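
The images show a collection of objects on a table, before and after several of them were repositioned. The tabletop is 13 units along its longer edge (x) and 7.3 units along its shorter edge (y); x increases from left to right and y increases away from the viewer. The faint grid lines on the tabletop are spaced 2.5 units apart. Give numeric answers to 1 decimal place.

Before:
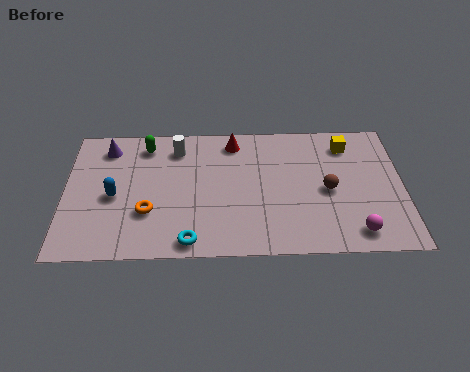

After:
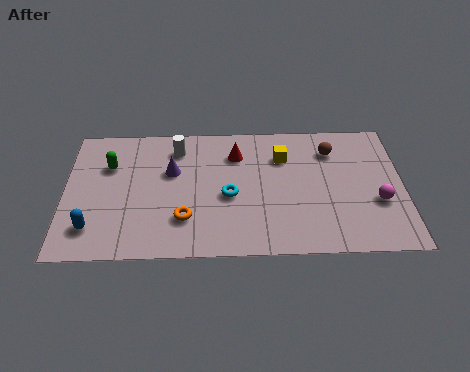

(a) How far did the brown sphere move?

2.2

The brown sphere moved from about (10.1, 3.4) to (10.3, 5.6), a distance of √(0.2² + 2.2²) ≈ 2.2.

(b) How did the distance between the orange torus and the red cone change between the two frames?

-1.0

They were about 5.0 units apart before and 4.0 after — 1.0 units closer together.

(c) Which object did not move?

the white cylinder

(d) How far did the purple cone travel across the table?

2.9

The purple cone was near (1.6, 6.0) before and (4.1, 4.6) after, so it travelled √(2.5² + 1.4²) ≈ 2.9 units.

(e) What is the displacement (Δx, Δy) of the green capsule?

(-1.4, -1.1)

From the two frames, the green capsule sits at roughly (3.1, 6.1) before and (1.7, 5.0) after.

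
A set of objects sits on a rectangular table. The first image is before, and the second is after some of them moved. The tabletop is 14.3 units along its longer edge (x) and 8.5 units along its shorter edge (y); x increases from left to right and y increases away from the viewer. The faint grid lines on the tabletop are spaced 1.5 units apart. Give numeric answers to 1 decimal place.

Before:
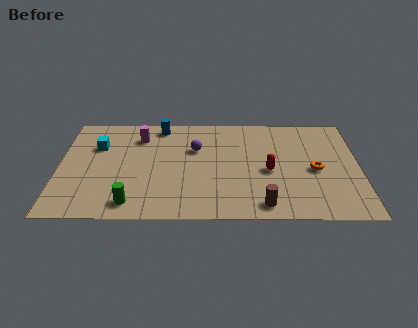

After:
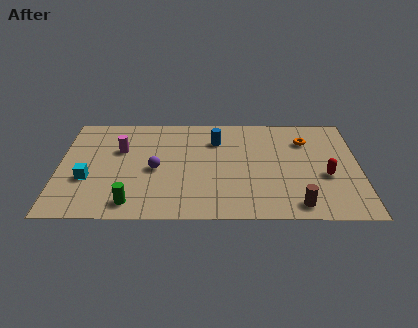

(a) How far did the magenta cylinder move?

1.4

The magenta cylinder was near (3.8, 6.6) before and (2.9, 5.5) after, so it travelled √(0.9² + 1.1²) ≈ 1.4 units.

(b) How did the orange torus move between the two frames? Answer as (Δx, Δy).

(-0.4, 2.4)

The orange torus was at about (12.2, 3.9) and moved to about (11.8, 6.3).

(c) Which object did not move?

the green cylinder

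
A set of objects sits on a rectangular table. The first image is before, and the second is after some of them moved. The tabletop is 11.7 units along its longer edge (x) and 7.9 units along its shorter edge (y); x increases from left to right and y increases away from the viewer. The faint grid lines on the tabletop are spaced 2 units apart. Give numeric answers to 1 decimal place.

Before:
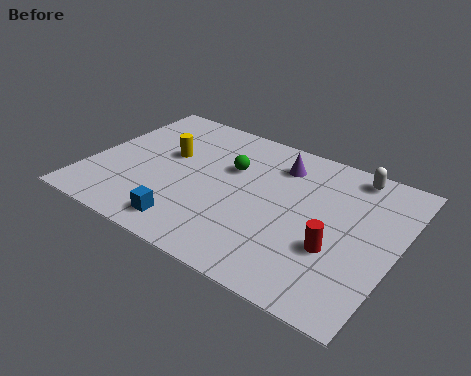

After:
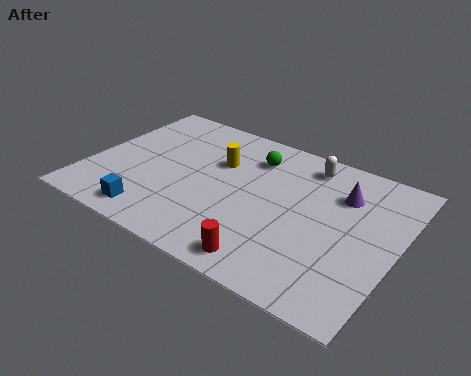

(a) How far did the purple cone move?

2.5

The purple cone was near (6.9, 6.2) before and (9.4, 5.7) after, so it travelled √(2.5² + 0.5²) ≈ 2.5 units.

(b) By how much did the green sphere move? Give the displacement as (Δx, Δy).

(0.7, 1.0)

The green sphere was at about (5.2, 5.1) and moved to about (5.9, 6.1).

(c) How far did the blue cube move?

1.4

The blue cube was near (4.3, 1.2) before and (2.9, 1.1) after, so it travelled √(1.4² + 0.1²) ≈ 1.4 units.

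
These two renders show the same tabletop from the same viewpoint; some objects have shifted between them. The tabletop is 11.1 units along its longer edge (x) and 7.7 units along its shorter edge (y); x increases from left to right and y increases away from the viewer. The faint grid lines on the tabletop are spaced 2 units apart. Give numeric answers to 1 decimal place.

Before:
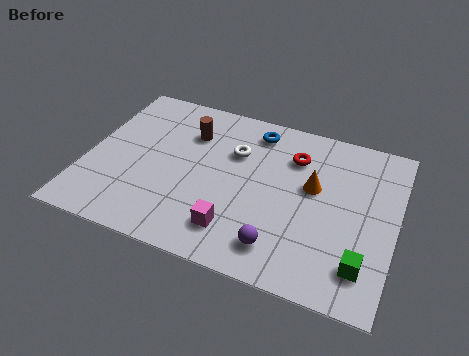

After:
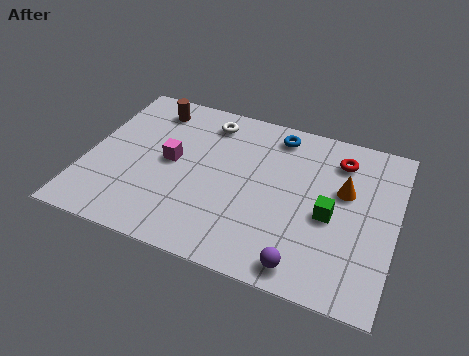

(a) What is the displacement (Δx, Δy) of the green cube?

(-1.3, 1.8)

From the two frames, the green cube sits at roughly (10.1, 1.6) before and (8.8, 3.4) after.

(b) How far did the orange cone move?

1.1

The orange cone was near (8.1, 4.5) before and (9.2, 4.7) after, so it travelled √(1.1² + 0.2²) ≈ 1.1 units.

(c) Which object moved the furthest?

the magenta cube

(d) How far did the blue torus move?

0.8

From (5.8, 6.5) to (6.6, 6.6), the blue torus covered √(0.8² + 0.1²) ≈ 0.8 units.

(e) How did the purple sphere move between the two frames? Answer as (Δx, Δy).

(0.9, -0.5)

The purple sphere started near (7.2, 1.4) and ended near (8.1, 0.9).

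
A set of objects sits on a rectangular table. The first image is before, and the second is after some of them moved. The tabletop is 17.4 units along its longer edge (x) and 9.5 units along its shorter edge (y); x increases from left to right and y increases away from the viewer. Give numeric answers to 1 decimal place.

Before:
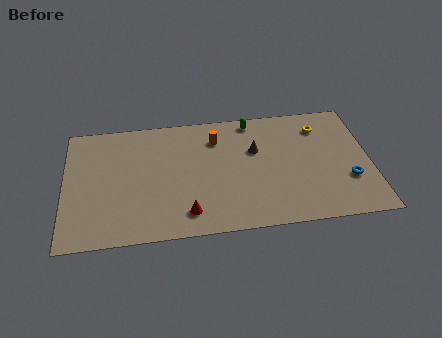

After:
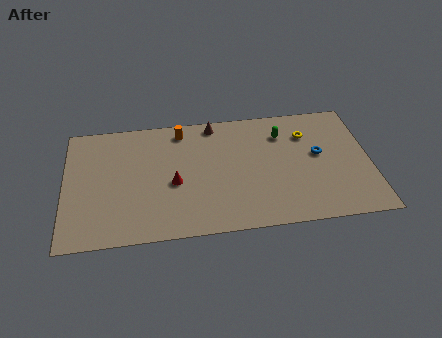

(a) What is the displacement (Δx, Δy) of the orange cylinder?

(-2.0, 0.9)

From the two frames, the orange cylinder sits at roughly (8.7, 7.3) before and (6.7, 8.2) after.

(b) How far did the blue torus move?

2.7

The blue torus moved from about (16.1, 3.1) to (14.5, 5.3), a distance of √(1.6² + 2.2²) ≈ 2.7.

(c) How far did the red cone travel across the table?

2.5

From (6.9, 1.7) to (6.2, 4.1), the red cone covered √(0.7² + 2.4²) ≈ 2.5 units.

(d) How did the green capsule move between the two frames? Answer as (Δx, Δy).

(1.7, -1.3)

The green capsule started near (10.8, 8.5) and ended near (12.5, 7.2).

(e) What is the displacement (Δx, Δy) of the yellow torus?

(-0.8, -0.5)

The yellow torus started near (14.7, 7.5) and ended near (13.9, 7.0).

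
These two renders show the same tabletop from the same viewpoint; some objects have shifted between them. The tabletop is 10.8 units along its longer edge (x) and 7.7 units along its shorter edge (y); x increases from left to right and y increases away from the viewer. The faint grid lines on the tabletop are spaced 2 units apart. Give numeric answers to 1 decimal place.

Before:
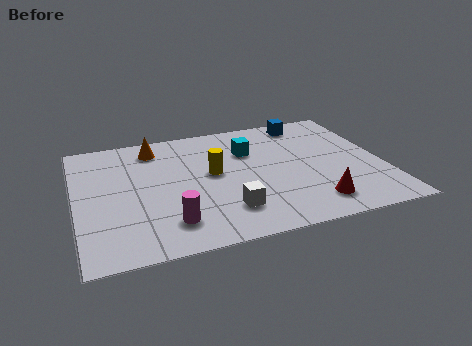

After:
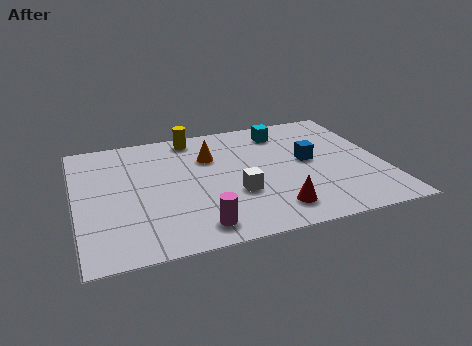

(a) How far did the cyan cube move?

1.6

From (6.2, 5.3) to (7.5, 6.3), the cyan cube covered √(1.3² + 1.0²) ≈ 1.6 units.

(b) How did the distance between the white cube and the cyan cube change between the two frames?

+0.4

They were about 3.7 units apart before and 4.1 after — 0.4 units further apart.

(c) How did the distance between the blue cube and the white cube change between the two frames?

-2.9

The distance was about 5.9 in the first image and 3.0 in the second, so they moved 2.9 units closer together.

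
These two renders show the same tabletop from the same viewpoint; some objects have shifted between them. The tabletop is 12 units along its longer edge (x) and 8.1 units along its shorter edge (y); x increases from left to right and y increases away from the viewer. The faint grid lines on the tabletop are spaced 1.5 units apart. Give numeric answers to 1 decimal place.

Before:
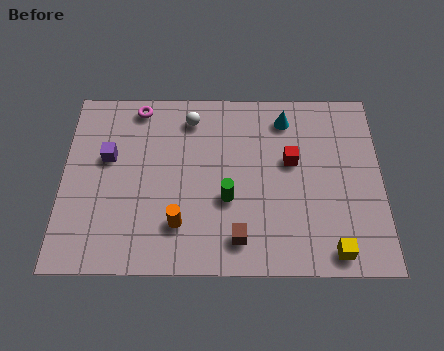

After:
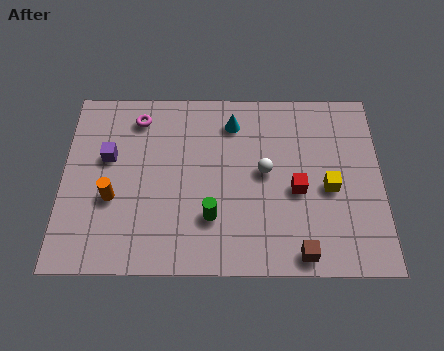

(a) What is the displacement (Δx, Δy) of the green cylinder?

(-0.6, -0.8)

The green cylinder was at about (6.2, 3.1) and moved to about (5.6, 2.3).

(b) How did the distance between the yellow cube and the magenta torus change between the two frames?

-1.8

The distance was about 9.6 in the first image and 7.8 in the second, so they moved 1.8 units closer together.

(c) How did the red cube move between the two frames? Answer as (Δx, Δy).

(0.2, -1.3)

The red cube started near (8.6, 4.8) and ended near (8.8, 3.5).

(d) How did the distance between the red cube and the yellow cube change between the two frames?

-3.0

The distance was about 4.2 in the first image and 1.2 in the second, so they moved 3.0 units closer together.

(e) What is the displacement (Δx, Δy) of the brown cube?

(2.3, -0.6)

The brown cube was at about (6.6, 1.4) and moved to about (8.9, 0.8).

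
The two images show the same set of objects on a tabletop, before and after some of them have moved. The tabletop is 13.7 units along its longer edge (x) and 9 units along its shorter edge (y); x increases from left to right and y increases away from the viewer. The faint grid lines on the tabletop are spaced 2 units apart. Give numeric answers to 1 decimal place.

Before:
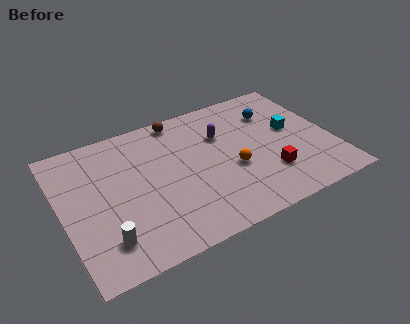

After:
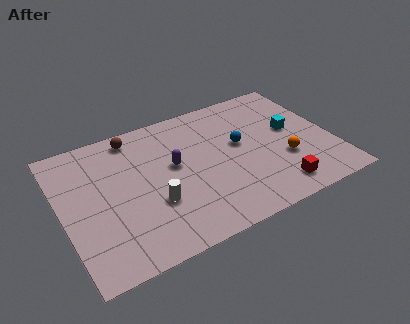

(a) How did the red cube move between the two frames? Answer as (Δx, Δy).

(0.2, -1.1)

The red cube was at about (10.2, 2.5) and moved to about (10.4, 1.4).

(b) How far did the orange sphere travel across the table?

2.6

The orange sphere moved from about (8.5, 3.6) to (11.1, 3.1), a distance of √(2.6² + 0.5²) ≈ 2.6.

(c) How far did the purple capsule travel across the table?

2.8

The purple capsule was near (8.3, 6.1) before and (5.7, 5.1) after, so it travelled √(2.6² + 1.0²) ≈ 2.8 units.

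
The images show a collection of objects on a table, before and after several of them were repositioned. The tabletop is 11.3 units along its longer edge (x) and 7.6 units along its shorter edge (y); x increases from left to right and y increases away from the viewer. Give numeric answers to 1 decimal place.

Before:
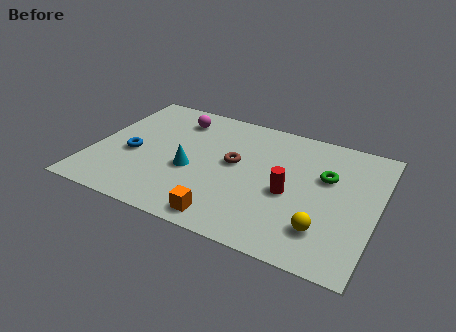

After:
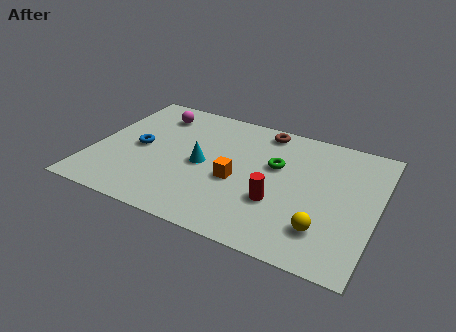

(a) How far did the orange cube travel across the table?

2.3

The orange cube was near (5.7, 0.9) before and (5.8, 3.2) after, so it travelled √(0.1² + 2.3²) ≈ 2.3 units.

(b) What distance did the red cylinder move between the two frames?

0.8

The red cylinder was near (7.9, 3.3) before and (7.5, 2.6) after, so it travelled √(0.4² + 0.7²) ≈ 0.8 units.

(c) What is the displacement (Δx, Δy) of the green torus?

(-2.0, -0.1)

The green torus started near (9.2, 4.8) and ended near (7.2, 4.7).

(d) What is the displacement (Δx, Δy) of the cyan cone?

(0.4, 0.5)

From the two frames, the cyan cone sits at roughly (4.0, 3.1) before and (4.4, 3.6) after.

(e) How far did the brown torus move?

2.7

The brown torus moved from about (5.6, 4.2) to (6.5, 6.7), a distance of √(0.9² + 2.5²) ≈ 2.7.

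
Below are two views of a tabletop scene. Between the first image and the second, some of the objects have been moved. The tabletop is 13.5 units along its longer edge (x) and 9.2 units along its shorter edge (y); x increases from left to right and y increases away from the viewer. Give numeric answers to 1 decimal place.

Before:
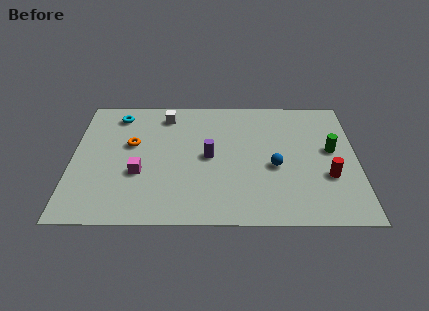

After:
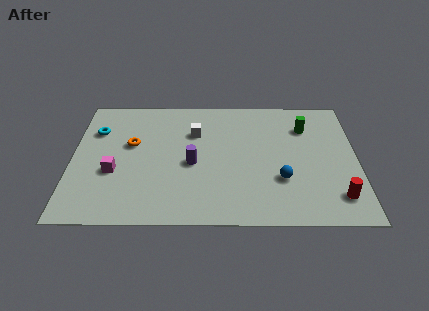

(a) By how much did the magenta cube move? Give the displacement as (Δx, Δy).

(-1.2, 0.1)

From the two frames, the magenta cube sits at roughly (3.2, 3.4) before and (2.0, 3.5) after.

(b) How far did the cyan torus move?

1.6

The cyan torus moved from about (2.1, 7.7) to (1.1, 6.5), a distance of √(1.0² + 1.2²) ≈ 1.6.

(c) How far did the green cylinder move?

2.1

The green cylinder was near (12.3, 5.1) before and (11.1, 6.8) after, so it travelled √(1.2² + 1.7²) ≈ 2.1 units.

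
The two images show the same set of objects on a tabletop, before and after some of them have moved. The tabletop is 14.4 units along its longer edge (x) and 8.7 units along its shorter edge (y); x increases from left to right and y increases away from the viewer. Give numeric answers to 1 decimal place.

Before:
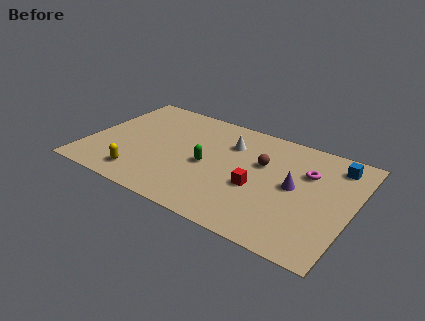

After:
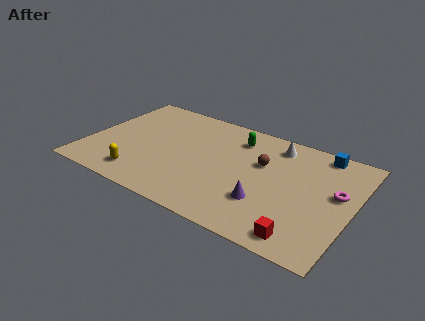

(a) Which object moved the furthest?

the red cube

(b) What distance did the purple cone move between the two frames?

2.3

From (11.3, 4.5) to (10.0, 2.6), the purple cone covered √(1.3² + 1.9²) ≈ 2.3 units.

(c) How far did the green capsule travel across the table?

3.1

From (6.6, 4.0) to (7.8, 6.9), the green capsule covered √(1.2² + 2.9²) ≈ 3.1 units.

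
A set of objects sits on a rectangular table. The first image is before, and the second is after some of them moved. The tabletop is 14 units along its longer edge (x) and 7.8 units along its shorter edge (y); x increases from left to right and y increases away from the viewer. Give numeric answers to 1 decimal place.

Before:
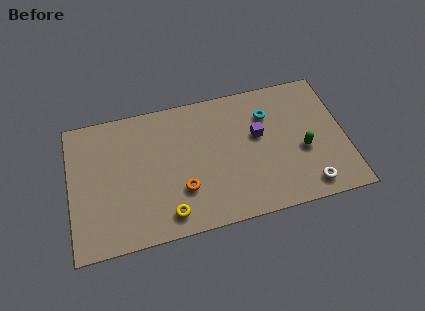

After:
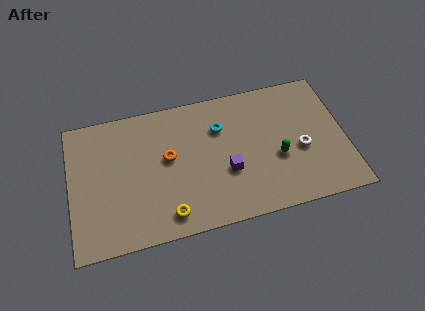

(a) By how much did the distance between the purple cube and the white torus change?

-0.4

The distance was about 4.2 in the first image and 3.8 in the second, so they moved 0.4 units closer together.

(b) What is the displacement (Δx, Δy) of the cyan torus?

(-2.5, -0.2)

From the two frames, the cyan torus sits at roughly (10.2, 5.7) before and (7.7, 5.5) after.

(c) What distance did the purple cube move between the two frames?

2.4

The purple cube was near (9.6, 4.6) before and (7.9, 2.9) after, so it travelled √(1.7² + 1.7²) ≈ 2.4 units.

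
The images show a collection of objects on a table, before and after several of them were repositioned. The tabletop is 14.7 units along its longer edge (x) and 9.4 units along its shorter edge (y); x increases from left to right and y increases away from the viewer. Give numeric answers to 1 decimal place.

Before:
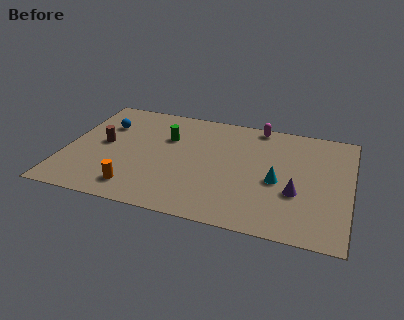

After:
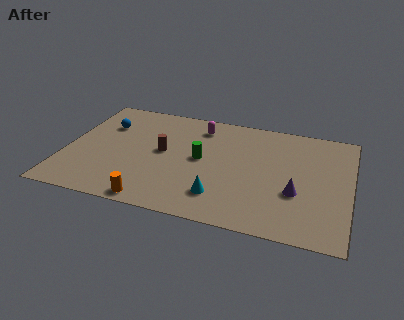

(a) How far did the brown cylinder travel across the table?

3.1

The brown cylinder moved from about (1.9, 4.9) to (5.0, 5.0), a distance of √(3.1² + 0.1²) ≈ 3.1.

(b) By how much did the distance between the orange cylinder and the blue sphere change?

+1.2

Before: roughly 5.4 units apart; after: 6.6. That's 1.2 units further apart.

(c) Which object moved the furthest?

the cyan cone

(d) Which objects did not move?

the blue sphere and the purple cone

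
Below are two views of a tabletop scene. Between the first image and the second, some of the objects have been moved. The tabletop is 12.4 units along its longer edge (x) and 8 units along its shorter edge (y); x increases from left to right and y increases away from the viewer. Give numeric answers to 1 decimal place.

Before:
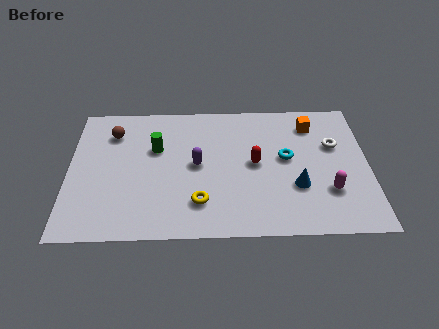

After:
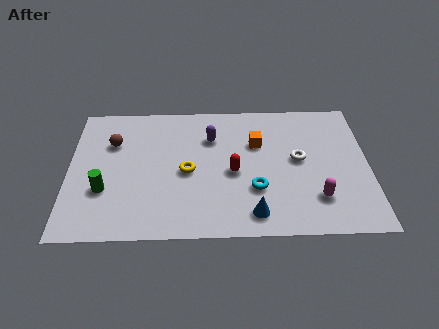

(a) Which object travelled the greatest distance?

the green cylinder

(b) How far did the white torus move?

1.7

From (11.0, 5.1) to (9.5, 4.3), the white torus covered √(1.5² + 0.8²) ≈ 1.7 units.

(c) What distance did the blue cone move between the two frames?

2.3

The blue cone was near (9.4, 2.7) before and (7.6, 1.2) after, so it travelled √(1.8² + 1.5²) ≈ 2.3 units.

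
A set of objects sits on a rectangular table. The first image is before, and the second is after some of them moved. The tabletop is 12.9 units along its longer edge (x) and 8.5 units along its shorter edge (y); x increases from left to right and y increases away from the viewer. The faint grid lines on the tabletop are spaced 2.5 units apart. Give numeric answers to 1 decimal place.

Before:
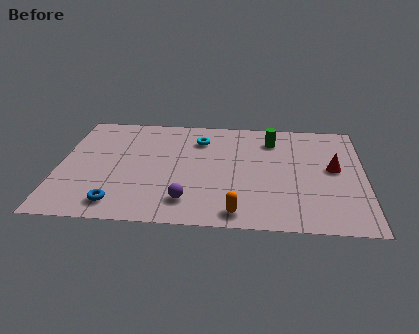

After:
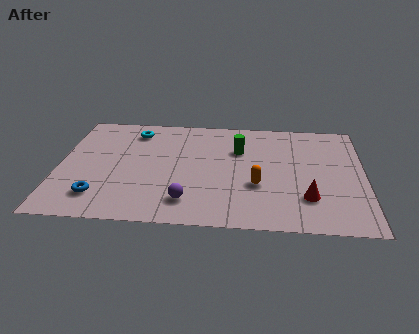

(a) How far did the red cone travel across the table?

2.5

The red cone moved from about (11.6, 4.6) to (10.5, 2.3), a distance of √(1.1² + 2.3²) ≈ 2.5.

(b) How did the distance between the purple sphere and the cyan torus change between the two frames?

+1.0

The distance was about 4.8 in the first image and 5.8 in the second, so they moved 1.0 units further apart.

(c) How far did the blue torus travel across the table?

0.9

The blue torus was near (2.6, 1.3) before and (1.8, 1.8) after, so it travelled √(0.8² + 0.5²) ≈ 0.9 units.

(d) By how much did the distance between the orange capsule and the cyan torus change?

+0.8

The distance was about 5.8 in the first image and 6.6 in the second, so they moved 0.8 units further apart.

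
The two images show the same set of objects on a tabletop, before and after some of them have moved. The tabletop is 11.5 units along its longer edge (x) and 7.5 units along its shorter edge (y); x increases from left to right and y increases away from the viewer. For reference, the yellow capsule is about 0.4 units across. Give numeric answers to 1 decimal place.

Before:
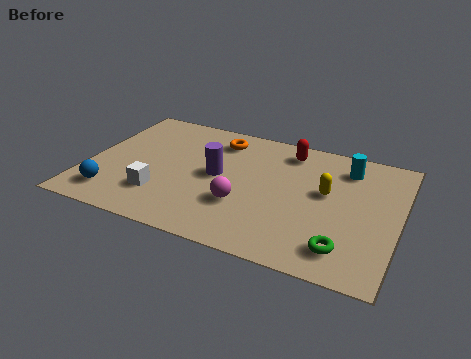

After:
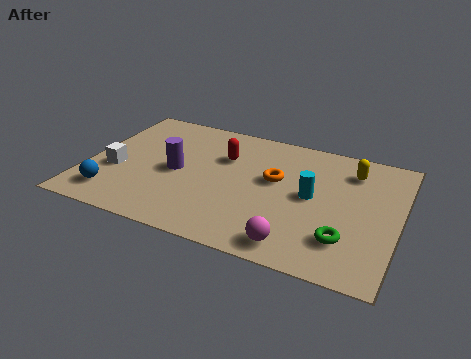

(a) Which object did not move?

the blue sphere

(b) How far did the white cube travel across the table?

2.0

From (2.9, 2.0) to (1.1, 2.9), the white cube covered √(1.8² + 0.9²) ≈ 2.0 units.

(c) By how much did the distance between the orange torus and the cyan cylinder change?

-3.3

Before: roughly 4.8 units apart; after: 1.5. That's 3.3 units closer together.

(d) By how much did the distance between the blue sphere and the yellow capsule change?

+1.4

Before: roughly 8.1 units apart; after: 9.5. That's 1.4 units further apart.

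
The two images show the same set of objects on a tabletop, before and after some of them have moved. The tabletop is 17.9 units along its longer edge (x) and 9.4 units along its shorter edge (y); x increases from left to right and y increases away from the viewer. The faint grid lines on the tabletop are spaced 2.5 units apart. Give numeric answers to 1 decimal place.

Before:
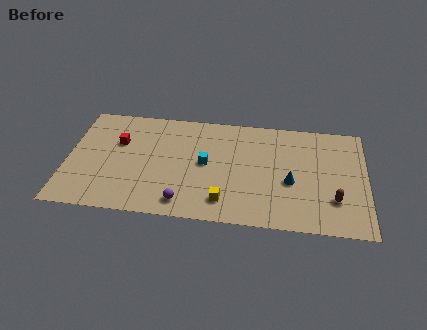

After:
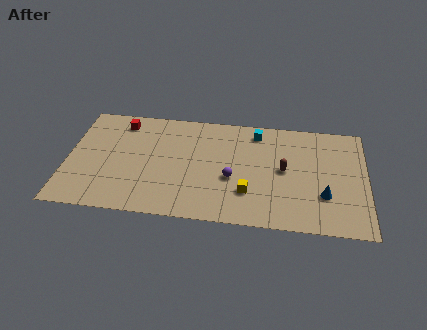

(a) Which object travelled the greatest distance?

the cyan cube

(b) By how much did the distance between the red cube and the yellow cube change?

+1.6

Before: roughly 7.8 units apart; after: 9.4. That's 1.6 units further apart.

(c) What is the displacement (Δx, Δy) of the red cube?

(0.1, 1.8)

From the two frames, the red cube sits at roughly (3.0, 6.1) before and (3.1, 7.9) after.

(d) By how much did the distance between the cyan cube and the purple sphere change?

+0.7

They were about 3.7 units apart before and 4.4 after — 0.7 units further apart.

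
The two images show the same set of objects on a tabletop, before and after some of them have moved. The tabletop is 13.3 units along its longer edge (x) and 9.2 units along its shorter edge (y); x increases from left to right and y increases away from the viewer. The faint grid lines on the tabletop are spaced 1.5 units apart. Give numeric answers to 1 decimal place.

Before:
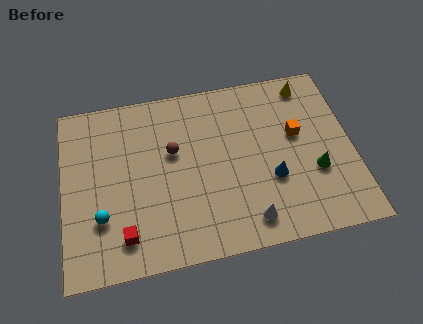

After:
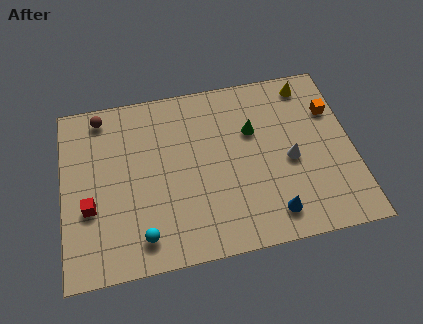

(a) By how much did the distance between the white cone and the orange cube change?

-1.6

Before: roughly 4.7 units apart; after: 3.1. That's 1.6 units closer together.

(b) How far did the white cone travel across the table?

3.4

The white cone was near (8.3, 1.4) before and (10.4, 4.1) after, so it travelled √(2.1² + 2.7²) ≈ 3.4 units.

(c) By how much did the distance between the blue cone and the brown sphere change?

+5.0

The distance was about 5.0 in the first image and 10.0 in the second, so they moved 5.0 units further apart.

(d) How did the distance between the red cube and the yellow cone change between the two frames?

+0.5

Before: roughly 10.8 units apart; after: 11.3. That's 0.5 units further apart.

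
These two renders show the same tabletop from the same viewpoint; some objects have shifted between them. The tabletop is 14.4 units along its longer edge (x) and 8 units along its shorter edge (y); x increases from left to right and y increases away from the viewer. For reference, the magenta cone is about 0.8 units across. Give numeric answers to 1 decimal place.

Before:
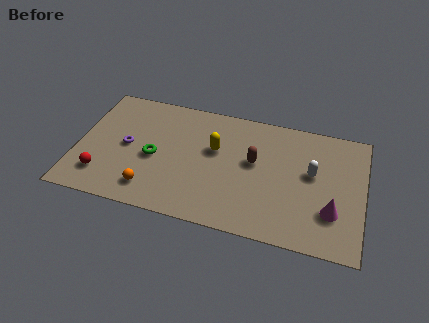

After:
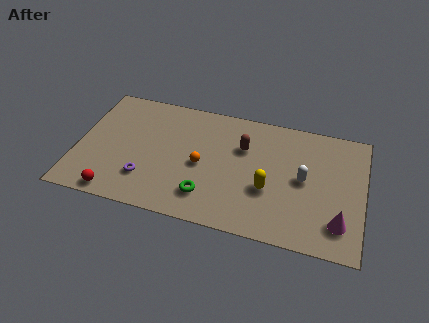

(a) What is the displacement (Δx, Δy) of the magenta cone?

(0.4, -0.6)

The magenta cone was at about (12.9, 2.4) and moved to about (13.3, 1.8).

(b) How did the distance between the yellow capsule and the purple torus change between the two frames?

+1.7

They were about 4.5 units apart before and 6.2 after — 1.7 units further apart.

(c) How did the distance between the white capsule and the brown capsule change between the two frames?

+0.5

Before: roughly 2.9 units apart; after: 3.4. That's 0.5 units further apart.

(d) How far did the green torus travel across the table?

3.3

From (3.9, 3.6) to (6.7, 1.8), the green torus covered √(2.8² + 1.8²) ≈ 3.3 units.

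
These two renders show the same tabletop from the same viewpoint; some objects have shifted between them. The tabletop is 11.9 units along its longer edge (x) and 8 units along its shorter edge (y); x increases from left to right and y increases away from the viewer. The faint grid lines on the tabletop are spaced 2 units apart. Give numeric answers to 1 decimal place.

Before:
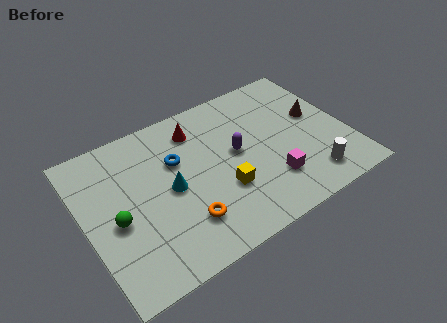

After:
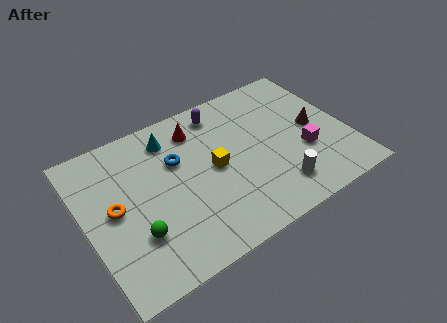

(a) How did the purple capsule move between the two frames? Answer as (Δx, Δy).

(-0.3, 2.5)

From the two frames, the purple capsule sits at roughly (6.9, 4.3) before and (6.6, 6.8) after.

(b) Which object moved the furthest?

the orange torus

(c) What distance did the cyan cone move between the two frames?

2.6

From (3.8, 3.9) to (4.2, 6.5), the cyan cone covered √(0.4² + 2.6²) ≈ 2.6 units.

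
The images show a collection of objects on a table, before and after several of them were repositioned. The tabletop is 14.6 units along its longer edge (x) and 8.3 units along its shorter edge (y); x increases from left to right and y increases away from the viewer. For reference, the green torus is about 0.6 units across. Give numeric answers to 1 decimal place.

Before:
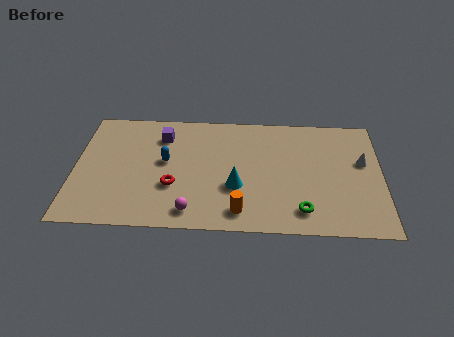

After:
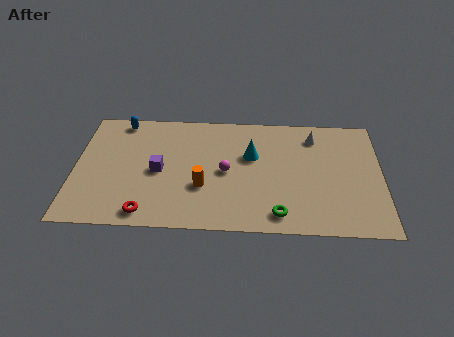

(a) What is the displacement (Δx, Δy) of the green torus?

(-1.1, -0.3)

The green torus started near (10.8, 1.5) and ended near (9.7, 1.2).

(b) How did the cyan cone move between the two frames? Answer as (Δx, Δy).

(0.7, 2.2)

The cyan cone started near (7.7, 3.0) and ended near (8.4, 5.2).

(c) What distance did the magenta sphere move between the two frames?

3.2

The magenta sphere was near (5.6, 1.2) before and (7.2, 4.0) after, so it travelled √(1.6² + 2.8²) ≈ 3.2 units.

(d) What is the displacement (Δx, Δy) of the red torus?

(-1.2, -1.9)

The red torus was at about (4.7, 2.9) and moved to about (3.5, 1.0).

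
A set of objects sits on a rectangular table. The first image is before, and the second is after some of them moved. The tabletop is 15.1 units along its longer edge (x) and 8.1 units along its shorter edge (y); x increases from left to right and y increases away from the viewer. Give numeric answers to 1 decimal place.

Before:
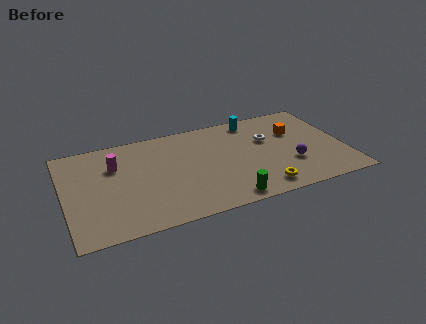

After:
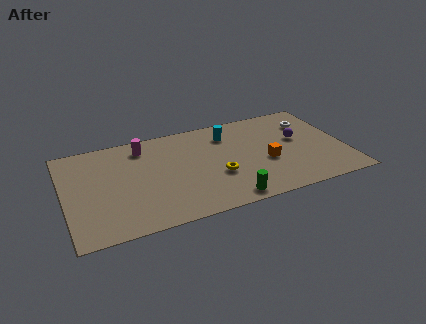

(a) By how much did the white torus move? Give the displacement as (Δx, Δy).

(2.4, 0.8)

From the two frames, the white torus sits at roughly (11.1, 5.2) before and (13.5, 6.0) after.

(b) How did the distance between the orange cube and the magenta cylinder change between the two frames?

-2.6

They were about 9.8 units apart before and 7.2 after — 2.6 units closer together.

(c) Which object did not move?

the green cylinder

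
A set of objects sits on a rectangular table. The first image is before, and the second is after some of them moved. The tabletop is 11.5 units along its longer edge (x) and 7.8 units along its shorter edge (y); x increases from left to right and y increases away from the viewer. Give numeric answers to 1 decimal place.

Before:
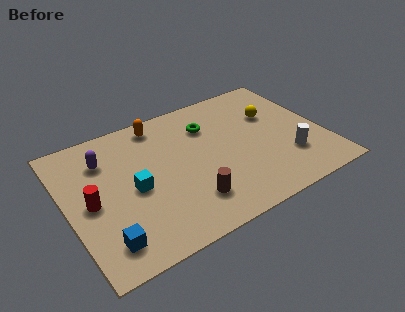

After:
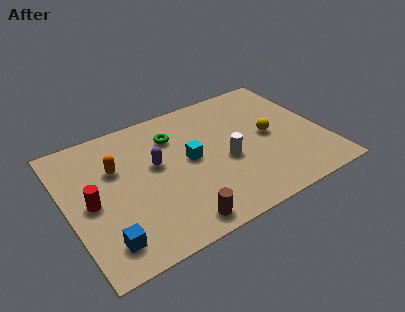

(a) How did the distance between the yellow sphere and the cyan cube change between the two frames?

-3.2

The distance was about 6.8 in the first image and 3.6 in the second, so they moved 3.2 units closer together.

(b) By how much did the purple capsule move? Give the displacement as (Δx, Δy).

(2.1, -1.3)

The purple capsule was at about (1.9, 5.8) and moved to about (4.0, 4.5).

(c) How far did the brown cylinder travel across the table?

1.1

The brown cylinder was near (5.1, 1.8) before and (4.4, 0.9) after, so it travelled √(0.7² + 0.9²) ≈ 1.1 units.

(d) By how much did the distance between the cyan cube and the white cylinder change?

-5.2

Before: roughly 6.9 units apart; after: 1.7. That's 5.2 units closer together.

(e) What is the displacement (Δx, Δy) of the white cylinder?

(-2.7, 1.1)

The white cylinder was at about (9.7, 2.2) and moved to about (7.0, 3.3).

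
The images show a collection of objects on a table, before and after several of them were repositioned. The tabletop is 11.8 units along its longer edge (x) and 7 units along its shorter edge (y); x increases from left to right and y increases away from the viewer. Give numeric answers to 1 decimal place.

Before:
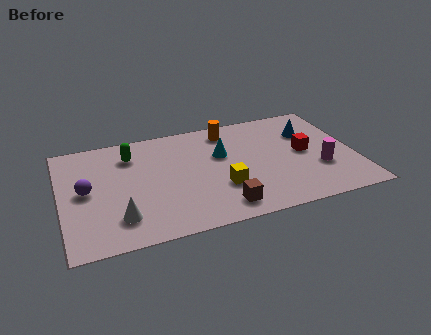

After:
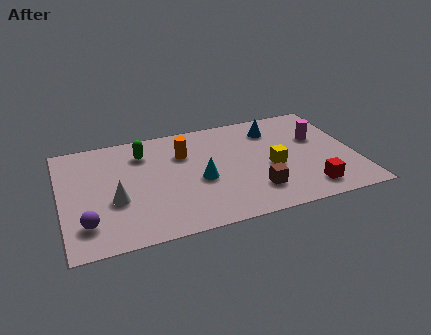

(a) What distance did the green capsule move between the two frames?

0.5

The green capsule was near (2.9, 5.4) before and (3.4, 5.4) after, so it travelled √(0.5² + 0.0²) ≈ 0.5 units.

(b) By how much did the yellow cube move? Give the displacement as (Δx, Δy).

(2.1, 0.7)

The yellow cube was at about (6.3, 2.3) and moved to about (8.4, 3.0).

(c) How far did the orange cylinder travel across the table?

2.1

The orange cylinder moved from about (6.9, 5.9) to (5.0, 4.9), a distance of √(1.9² + 1.0²) ≈ 2.1.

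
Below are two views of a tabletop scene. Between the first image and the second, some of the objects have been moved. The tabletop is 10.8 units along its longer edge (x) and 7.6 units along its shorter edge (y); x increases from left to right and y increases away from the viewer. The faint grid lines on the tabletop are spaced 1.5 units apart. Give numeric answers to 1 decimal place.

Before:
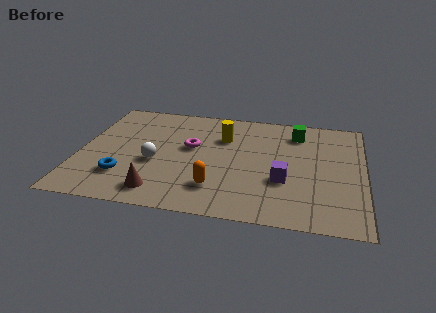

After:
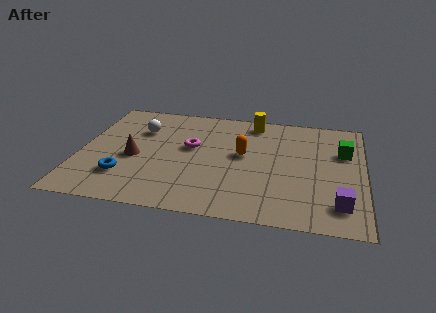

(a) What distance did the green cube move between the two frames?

2.1

The green cube moved from about (8.2, 6.1) to (10.0, 5.0), a distance of √(1.8² + 1.1²) ≈ 2.1.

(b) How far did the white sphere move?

2.3

From (2.9, 3.1) to (2.2, 5.3), the white sphere covered √(0.7² + 2.2²) ≈ 2.3 units.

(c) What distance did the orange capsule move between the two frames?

2.6

The orange capsule moved from about (5.3, 1.8) to (6.2, 4.2), a distance of √(0.9² + 2.4²) ≈ 2.6.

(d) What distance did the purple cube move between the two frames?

2.4

The purple cube moved from about (7.8, 2.7) to (9.9, 1.5), a distance of √(2.1² + 1.2²) ≈ 2.4.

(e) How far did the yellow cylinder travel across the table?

1.7

From (5.4, 5.3) to (6.5, 6.6), the yellow cylinder covered √(1.1² + 1.3²) ≈ 1.7 units.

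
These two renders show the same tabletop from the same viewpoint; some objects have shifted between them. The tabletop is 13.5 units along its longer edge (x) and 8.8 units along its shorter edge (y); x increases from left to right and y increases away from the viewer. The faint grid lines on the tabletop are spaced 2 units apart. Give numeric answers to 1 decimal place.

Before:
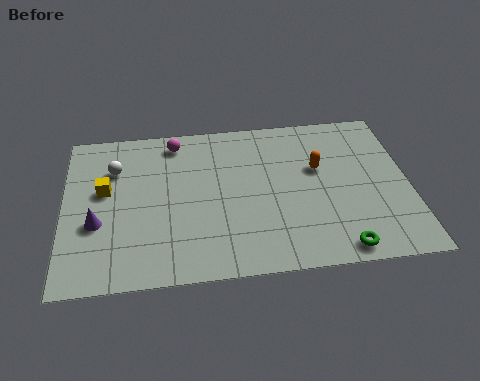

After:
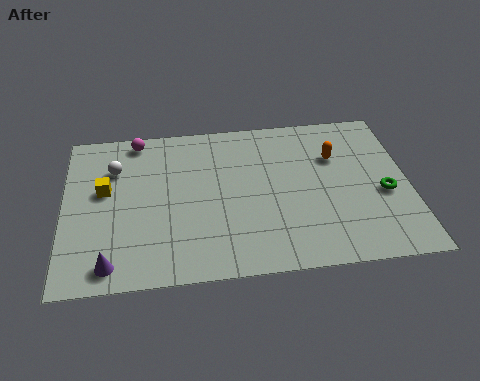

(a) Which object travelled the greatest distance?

the green torus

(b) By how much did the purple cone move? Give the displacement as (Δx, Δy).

(0.5, -2.2)

The purple cone started near (1.3, 3.3) and ended near (1.8, 1.1).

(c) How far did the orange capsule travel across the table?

0.9

From (10.0, 5.4) to (10.7, 6.0), the orange capsule covered √(0.7² + 0.6²) ≈ 0.9 units.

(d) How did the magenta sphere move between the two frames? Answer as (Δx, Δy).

(-1.5, 0.3)

From the two frames, the magenta sphere sits at roughly (4.4, 7.6) before and (2.9, 7.9) after.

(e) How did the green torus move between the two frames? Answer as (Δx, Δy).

(1.9, 2.8)

From the two frames, the green torus sits at roughly (10.6, 0.9) before and (12.5, 3.7) after.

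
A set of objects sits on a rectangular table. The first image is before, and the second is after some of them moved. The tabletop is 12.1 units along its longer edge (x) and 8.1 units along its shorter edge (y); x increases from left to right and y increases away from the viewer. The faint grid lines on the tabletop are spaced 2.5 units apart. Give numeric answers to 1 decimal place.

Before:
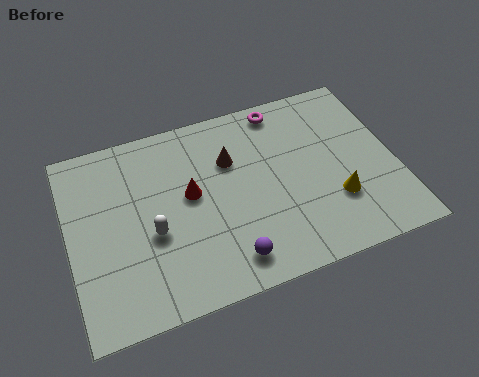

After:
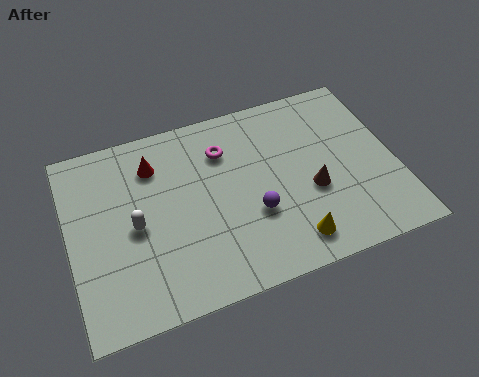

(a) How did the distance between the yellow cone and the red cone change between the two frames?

+1.1

Before: roughly 5.6 units apart; after: 6.7. That's 1.1 units further apart.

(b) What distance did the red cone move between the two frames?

2.1

The red cone moved from about (4.5, 4.5) to (3.3, 6.2), a distance of √(1.2² + 1.7²) ≈ 2.1.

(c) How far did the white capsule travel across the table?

0.8

The white capsule was near (3.0, 3.3) before and (2.4, 3.8) after, so it travelled √(0.6² + 0.5²) ≈ 0.8 units.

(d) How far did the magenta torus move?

2.6

The magenta torus was near (8.2, 7.2) before and (5.9, 6.0) after, so it travelled √(2.3² + 1.2²) ≈ 2.6 units.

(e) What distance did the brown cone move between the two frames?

3.6

The brown cone was near (6.1, 5.5) before and (8.9, 3.2) after, so it travelled √(2.8² + 2.3²) ≈ 3.6 units.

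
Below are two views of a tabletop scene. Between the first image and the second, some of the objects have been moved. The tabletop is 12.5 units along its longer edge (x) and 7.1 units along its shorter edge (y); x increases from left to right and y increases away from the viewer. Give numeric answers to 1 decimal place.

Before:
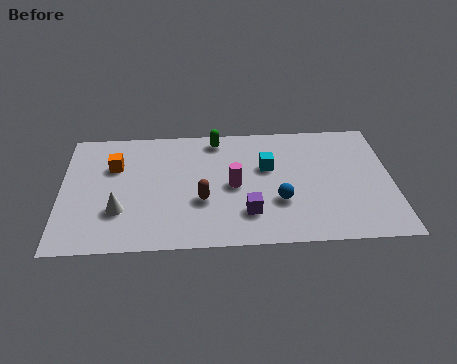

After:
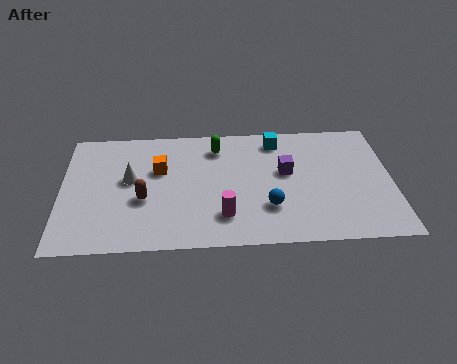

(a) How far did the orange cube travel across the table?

1.7

The orange cube moved from about (2.0, 4.8) to (3.7, 4.5), a distance of √(1.7² + 0.3²) ≈ 1.7.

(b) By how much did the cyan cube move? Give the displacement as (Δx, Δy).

(0.4, 1.6)

The cyan cube started near (7.8, 4.4) and ended near (8.2, 6.0).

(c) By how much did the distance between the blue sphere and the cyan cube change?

+1.9

Before: roughly 2.0 units apart; after: 3.9. That's 1.9 units further apart.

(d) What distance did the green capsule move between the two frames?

0.5

The green capsule moved from about (5.9, 6.2) to (5.9, 5.7), a distance of √(0.0² + 0.5²) ≈ 0.5.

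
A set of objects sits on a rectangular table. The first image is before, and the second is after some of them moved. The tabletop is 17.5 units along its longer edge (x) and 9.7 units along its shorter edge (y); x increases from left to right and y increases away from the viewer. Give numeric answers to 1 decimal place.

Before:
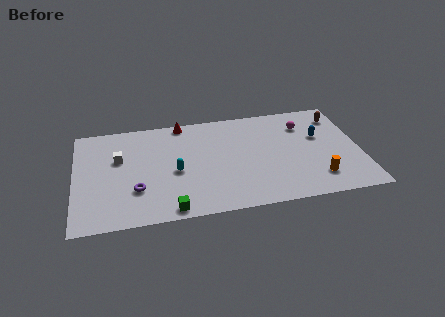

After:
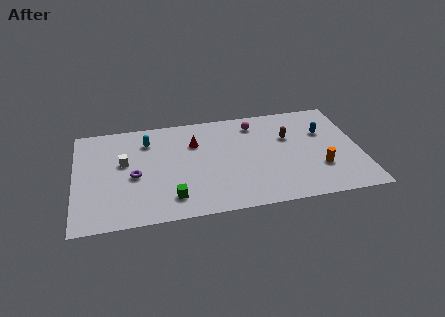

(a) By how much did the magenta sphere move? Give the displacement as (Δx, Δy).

(-3.0, 0.7)

From the two frames, the magenta sphere sits at roughly (14.2, 7.3) before and (11.2, 8.0) after.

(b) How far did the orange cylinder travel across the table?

0.9

The orange cylinder moved from about (14.7, 2.1) to (14.9, 3.0), a distance of √(0.2² + 0.9²) ≈ 0.9.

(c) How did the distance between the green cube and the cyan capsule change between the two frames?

+2.3

They were about 3.4 units apart before and 5.7 after — 2.3 units further apart.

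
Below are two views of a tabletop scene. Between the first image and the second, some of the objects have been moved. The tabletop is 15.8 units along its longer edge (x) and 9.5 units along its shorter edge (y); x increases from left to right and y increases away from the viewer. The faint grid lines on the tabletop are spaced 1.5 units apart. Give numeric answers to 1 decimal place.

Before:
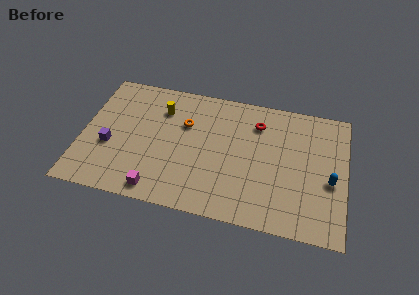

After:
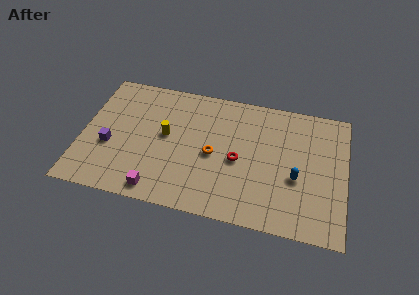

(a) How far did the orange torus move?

2.6

The orange torus was near (6.1, 6.3) before and (7.9, 4.4) after, so it travelled √(1.8² + 1.9²) ≈ 2.6 units.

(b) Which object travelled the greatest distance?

the red torus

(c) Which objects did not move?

the purple cube and the magenta cube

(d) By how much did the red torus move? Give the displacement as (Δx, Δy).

(-1.0, -3.0)

From the two frames, the red torus sits at roughly (10.4, 7.3) before and (9.4, 4.3) after.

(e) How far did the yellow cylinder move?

1.9

From (4.6, 7.1) to (5.0, 5.2), the yellow cylinder covered √(0.4² + 1.9²) ≈ 1.9 units.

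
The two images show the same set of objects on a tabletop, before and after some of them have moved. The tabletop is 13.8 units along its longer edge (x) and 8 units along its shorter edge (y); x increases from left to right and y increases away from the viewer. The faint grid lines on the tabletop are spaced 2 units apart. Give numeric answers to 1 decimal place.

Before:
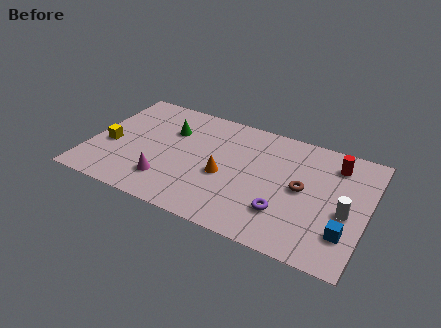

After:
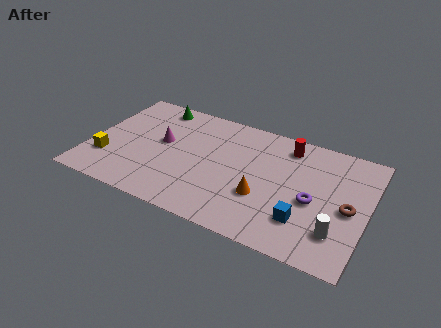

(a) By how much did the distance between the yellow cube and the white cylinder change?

-0.3

They were about 11.8 units apart before and 11.5 after — 0.3 units closer together.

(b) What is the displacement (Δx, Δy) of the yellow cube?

(0.0, -1.0)

The yellow cube was at about (1.0, 3.3) and moved to about (1.0, 2.3).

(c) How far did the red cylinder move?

2.4

From (12.0, 6.4) to (9.6, 6.7), the red cylinder covered √(2.4² + 0.3²) ≈ 2.4 units.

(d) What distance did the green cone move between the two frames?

1.8

From (3.8, 5.5) to (2.8, 7.0), the green cone covered √(1.0² + 1.5²) ≈ 1.8 units.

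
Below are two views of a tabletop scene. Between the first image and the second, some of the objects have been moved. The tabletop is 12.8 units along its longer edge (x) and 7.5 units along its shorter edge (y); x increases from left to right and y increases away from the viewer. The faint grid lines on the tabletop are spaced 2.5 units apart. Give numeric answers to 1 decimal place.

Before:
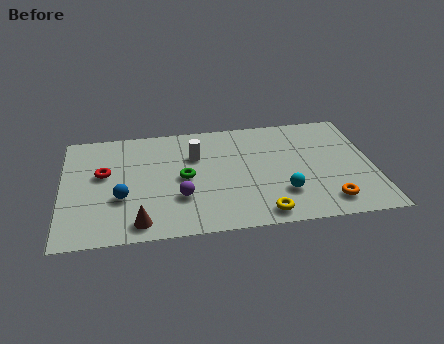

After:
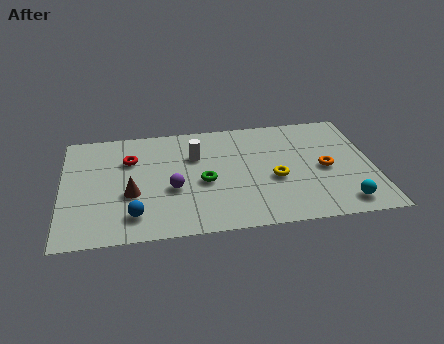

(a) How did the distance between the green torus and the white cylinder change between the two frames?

+0.3

They were about 1.5 units apart before and 1.8 after — 0.3 units further apart.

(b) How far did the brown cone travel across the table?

1.9

The brown cone moved from about (3.1, 1.0) to (2.8, 2.9), a distance of √(0.3² + 1.9²) ≈ 1.9.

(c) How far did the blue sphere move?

1.3

The blue sphere moved from about (2.4, 2.7) to (2.9, 1.5), a distance of √(0.5² + 1.2²) ≈ 1.3.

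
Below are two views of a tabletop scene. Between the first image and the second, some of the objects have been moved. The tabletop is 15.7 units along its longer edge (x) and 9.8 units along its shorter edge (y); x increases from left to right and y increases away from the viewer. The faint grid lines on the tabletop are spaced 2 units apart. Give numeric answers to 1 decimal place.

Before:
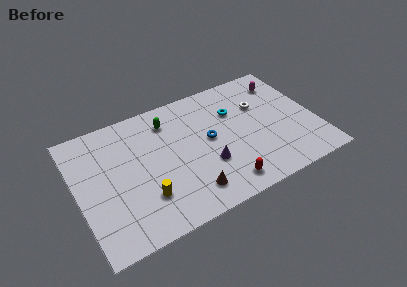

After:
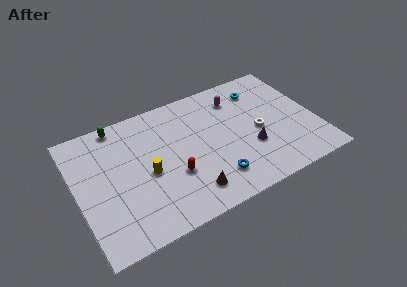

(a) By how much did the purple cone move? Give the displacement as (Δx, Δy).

(2.9, 0.1)

The purple cone started near (8.3, 3.3) and ended near (11.2, 3.4).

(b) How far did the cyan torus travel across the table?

2.2

The cyan torus moved from about (10.6, 6.7) to (12.5, 7.8), a distance of √(1.9² + 1.1²) ≈ 2.2.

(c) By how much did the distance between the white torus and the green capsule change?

+3.7

Before: roughly 6.1 units apart; after: 9.8. That's 3.7 units further apart.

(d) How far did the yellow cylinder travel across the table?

1.7

From (4.1, 2.7) to (4.5, 4.4), the yellow cylinder covered √(0.4² + 1.7²) ≈ 1.7 units.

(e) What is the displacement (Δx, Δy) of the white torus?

(-0.4, -2.0)

The white torus started near (12.3, 6.5) and ended near (11.9, 4.5).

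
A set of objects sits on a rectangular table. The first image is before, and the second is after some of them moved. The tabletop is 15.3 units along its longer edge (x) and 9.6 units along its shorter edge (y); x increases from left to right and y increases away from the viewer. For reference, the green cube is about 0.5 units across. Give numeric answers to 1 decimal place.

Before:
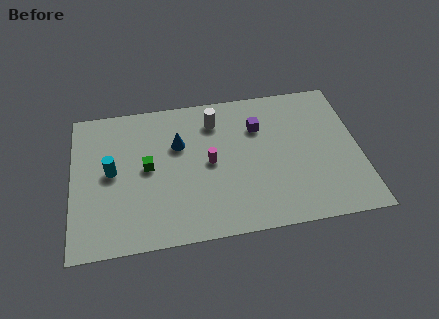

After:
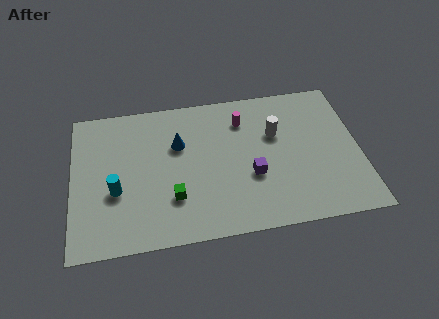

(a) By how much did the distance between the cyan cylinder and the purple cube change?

-0.9

The distance was about 8.1 in the first image and 7.2 in the second, so they moved 0.9 units closer together.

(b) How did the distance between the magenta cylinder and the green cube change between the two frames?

+2.7

The distance was about 3.3 in the first image and 6.0 in the second, so they moved 2.7 units further apart.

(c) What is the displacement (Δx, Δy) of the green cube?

(1.3, -2.2)

The green cube was at about (4.0, 5.0) and moved to about (5.3, 2.8).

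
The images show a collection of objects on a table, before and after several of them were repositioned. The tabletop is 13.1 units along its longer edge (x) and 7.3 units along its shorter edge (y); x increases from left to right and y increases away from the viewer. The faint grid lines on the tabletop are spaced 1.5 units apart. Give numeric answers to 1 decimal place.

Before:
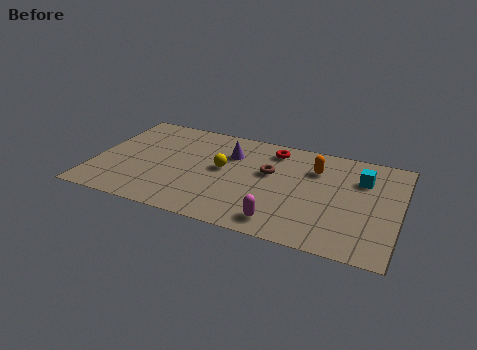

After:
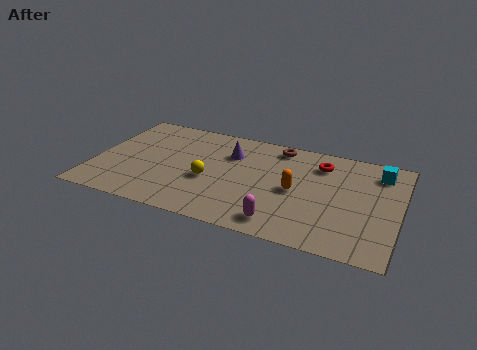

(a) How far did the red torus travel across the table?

2.1

The red torus moved from about (7.5, 6.1) to (9.6, 5.7), a distance of √(2.1² + 0.4²) ≈ 2.1.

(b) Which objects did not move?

the magenta capsule and the purple cone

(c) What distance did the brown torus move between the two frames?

2.0

The brown torus was near (7.5, 4.4) before and (7.7, 6.4) after, so it travelled √(0.2² + 2.0²) ≈ 2.0 units.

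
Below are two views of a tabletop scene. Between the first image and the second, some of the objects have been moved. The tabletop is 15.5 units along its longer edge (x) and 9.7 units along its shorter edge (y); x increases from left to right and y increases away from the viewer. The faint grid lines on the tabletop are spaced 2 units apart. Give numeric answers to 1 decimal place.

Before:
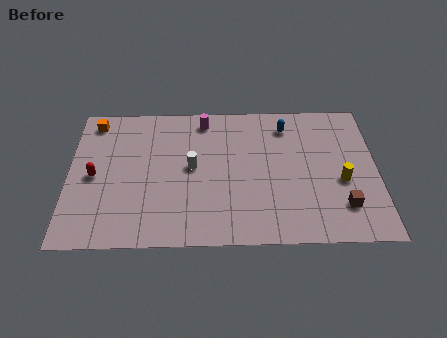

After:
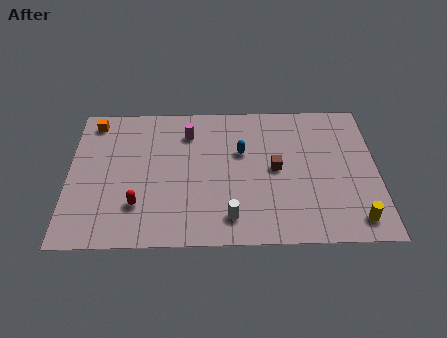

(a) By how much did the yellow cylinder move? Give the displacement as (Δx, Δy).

(0.6, -2.6)

The yellow cylinder was at about (13.7, 4.0) and moved to about (14.3, 1.4).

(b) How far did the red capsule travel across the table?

3.0

The red capsule moved from about (1.3, 4.6) to (3.5, 2.6), a distance of √(2.2² + 2.0²) ≈ 3.0.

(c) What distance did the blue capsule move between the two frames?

2.9

From (11.0, 7.9) to (8.7, 6.1), the blue capsule covered √(2.3² + 1.8²) ≈ 2.9 units.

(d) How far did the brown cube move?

4.2

The brown cube moved from about (13.7, 2.3) to (10.4, 4.9), a distance of √(3.3² + 2.6²) ≈ 4.2.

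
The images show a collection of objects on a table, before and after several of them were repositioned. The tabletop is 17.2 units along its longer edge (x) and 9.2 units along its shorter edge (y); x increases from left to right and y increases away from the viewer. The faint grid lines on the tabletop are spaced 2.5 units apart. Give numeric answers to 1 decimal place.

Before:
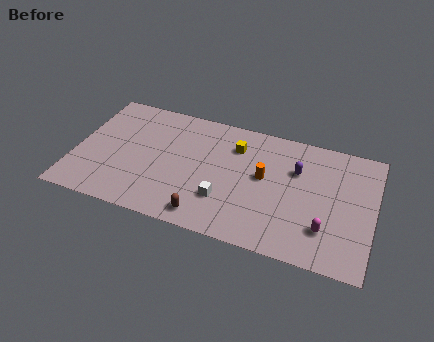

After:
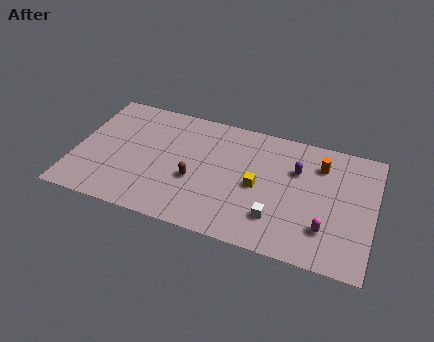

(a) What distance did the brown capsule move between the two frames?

2.6

From (7.9, 1.2) to (7.0, 3.6), the brown capsule covered √(0.9² + 2.4²) ≈ 2.6 units.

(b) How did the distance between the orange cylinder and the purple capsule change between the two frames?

-0.6

They were about 2.1 units apart before and 1.5 after — 0.6 units closer together.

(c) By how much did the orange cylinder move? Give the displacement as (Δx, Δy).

(3.1, 1.9)

The orange cylinder started near (10.9, 5.1) and ended near (14.0, 7.0).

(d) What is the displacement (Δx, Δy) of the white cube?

(3.0, -0.4)

The white cube started near (8.8, 2.7) and ended near (11.8, 2.3).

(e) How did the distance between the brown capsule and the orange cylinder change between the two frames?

+2.9

Before: roughly 4.9 units apart; after: 7.8. That's 2.9 units further apart.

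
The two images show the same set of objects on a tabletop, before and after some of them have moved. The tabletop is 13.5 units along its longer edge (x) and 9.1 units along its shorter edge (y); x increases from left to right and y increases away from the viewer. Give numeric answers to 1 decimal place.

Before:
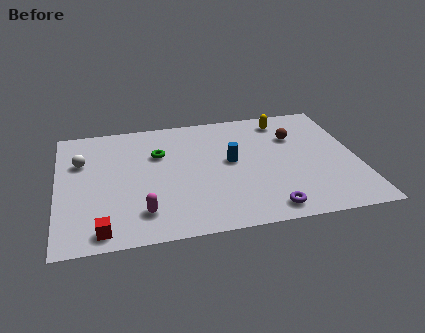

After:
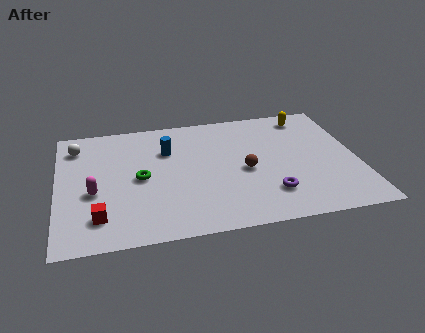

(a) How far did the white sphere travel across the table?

1.2

The white sphere was near (1.1, 6.1) before and (0.9, 7.3) after, so it travelled √(0.2² + 1.2²) ≈ 1.2 units.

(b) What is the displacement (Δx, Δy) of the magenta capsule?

(-2.1, 1.8)

From the two frames, the magenta capsule sits at roughly (3.7, 1.9) before and (1.6, 3.7) after.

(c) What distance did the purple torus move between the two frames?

1.1

The purple torus was near (9.2, 1.1) before and (9.4, 2.2) after, so it travelled √(0.2² + 1.1²) ≈ 1.1 units.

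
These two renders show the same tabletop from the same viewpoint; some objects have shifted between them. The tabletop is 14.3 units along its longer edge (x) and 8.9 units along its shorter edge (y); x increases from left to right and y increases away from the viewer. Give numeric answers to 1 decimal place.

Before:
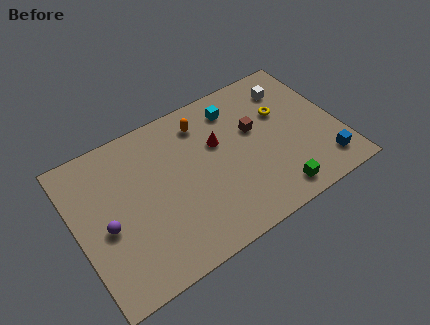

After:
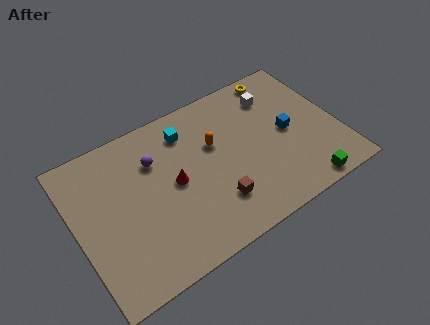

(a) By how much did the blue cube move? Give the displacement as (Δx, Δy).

(-1.5, 2.8)

The blue cube started near (13.1, 1.6) and ended near (11.6, 4.4).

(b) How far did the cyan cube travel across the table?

2.7

The cyan cube was near (9.1, 7.2) before and (6.4, 7.1) after, so it travelled √(2.7² + 0.1²) ≈ 2.7 units.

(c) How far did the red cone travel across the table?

2.8

The red cone moved from about (7.9, 5.6) to (5.3, 4.5), a distance of √(2.6² + 1.1²) ≈ 2.8.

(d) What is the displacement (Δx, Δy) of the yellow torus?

(0.3, 2.3)

The yellow torus started near (11.5, 5.7) and ended near (11.8, 8.0).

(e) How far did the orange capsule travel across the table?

1.6

The orange capsule was near (7.3, 7.2) before and (7.7, 5.6) after, so it travelled √(0.4² + 1.6²) ≈ 1.6 units.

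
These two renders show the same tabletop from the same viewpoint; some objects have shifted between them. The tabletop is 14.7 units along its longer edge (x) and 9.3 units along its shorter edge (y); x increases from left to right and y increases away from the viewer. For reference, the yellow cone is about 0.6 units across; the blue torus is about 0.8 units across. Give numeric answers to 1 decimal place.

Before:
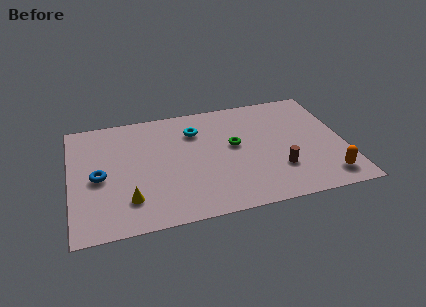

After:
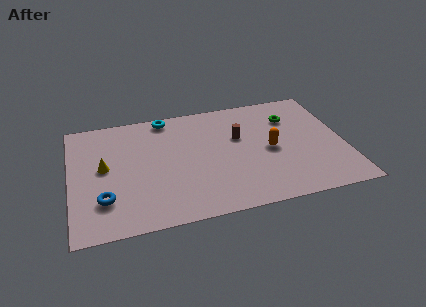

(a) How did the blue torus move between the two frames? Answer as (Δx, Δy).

(0.2, -1.8)

The blue torus was at about (1.5, 4.3) and moved to about (1.7, 2.5).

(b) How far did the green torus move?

3.6

The green torus moved from about (8.8, 5.2) to (12.0, 6.8), a distance of √(3.2² + 1.6²) ≈ 3.6.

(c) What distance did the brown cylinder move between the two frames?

3.6

The brown cylinder was near (11.0, 2.7) before and (9.1, 5.8) after, so it travelled √(1.9² + 3.1²) ≈ 3.6 units.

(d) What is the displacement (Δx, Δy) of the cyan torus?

(-1.5, 1.5)

From the two frames, the cyan torus sits at roughly (6.8, 6.9) before and (5.3, 8.4) after.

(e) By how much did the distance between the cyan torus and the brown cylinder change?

-1.3

The distance was about 5.9 in the first image and 4.6 in the second, so they moved 1.3 units closer together.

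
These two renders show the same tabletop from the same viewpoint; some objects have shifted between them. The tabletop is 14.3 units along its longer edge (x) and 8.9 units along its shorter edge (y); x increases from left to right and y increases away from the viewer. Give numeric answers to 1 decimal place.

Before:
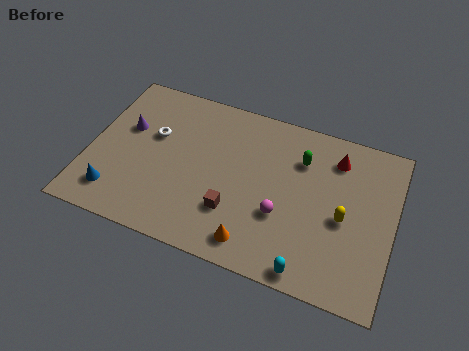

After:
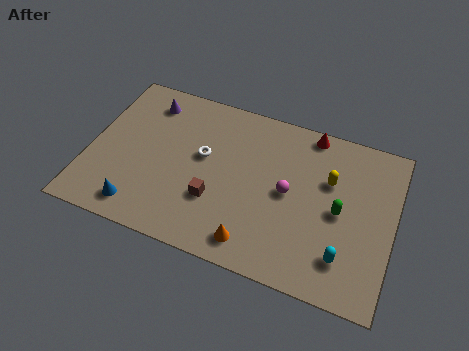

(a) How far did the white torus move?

2.4

The white torus moved from about (2.9, 5.5) to (5.3, 5.1), a distance of √(2.4² + 0.4²) ≈ 2.4.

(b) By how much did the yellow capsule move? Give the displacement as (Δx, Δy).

(-0.8, 1.8)

The yellow capsule started near (12.0, 4.0) and ended near (11.2, 5.8).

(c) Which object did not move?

the orange cone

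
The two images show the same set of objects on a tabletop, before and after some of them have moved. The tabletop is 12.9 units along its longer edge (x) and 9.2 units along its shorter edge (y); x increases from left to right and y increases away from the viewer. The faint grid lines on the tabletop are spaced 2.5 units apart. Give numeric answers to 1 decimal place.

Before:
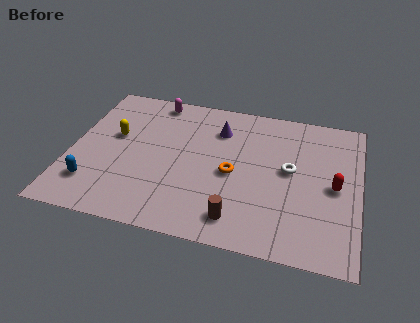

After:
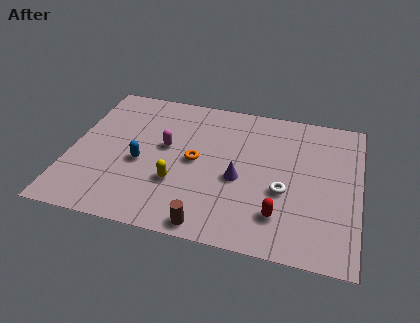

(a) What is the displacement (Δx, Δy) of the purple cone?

(1.1, -3.0)

The purple cone started near (6.5, 6.9) and ended near (7.6, 3.9).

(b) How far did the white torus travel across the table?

1.4

The white torus moved from about (9.8, 5.0) to (9.6, 3.6), a distance of √(0.2² + 1.4²) ≈ 1.4.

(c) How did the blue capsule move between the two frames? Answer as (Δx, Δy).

(2.0, 1.8)

The blue capsule started near (1.2, 2.1) and ended near (3.2, 3.9).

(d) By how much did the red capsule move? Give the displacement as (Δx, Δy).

(-2.3, -2.3)

The red capsule started near (11.8, 4.4) and ended near (9.5, 2.1).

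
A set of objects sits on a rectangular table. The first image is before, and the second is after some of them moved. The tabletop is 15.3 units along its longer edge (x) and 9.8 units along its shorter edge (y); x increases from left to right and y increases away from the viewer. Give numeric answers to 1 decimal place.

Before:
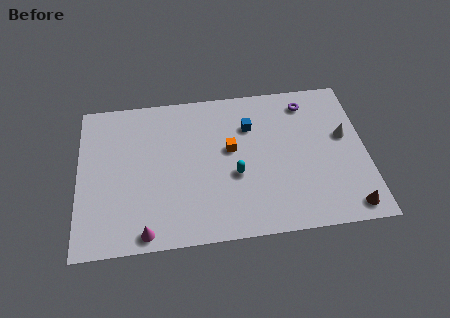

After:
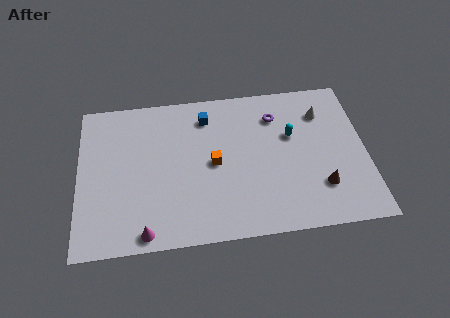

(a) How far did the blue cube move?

2.5

The blue cube was near (9.2, 7.0) before and (6.9, 7.9) after, so it travelled √(2.3² + 0.9²) ≈ 2.5 units.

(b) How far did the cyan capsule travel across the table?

3.8

From (8.3, 3.9) to (11.4, 6.1), the cyan capsule covered √(3.1² + 2.2²) ≈ 3.8 units.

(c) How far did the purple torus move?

1.8

The purple torus moved from about (12.3, 8.2) to (10.6, 7.5), a distance of √(1.7² + 0.7²) ≈ 1.8.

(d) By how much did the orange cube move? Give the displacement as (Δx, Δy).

(-0.9, -0.8)

From the two frames, the orange cube sits at roughly (8.1, 5.6) before and (7.2, 4.8) after.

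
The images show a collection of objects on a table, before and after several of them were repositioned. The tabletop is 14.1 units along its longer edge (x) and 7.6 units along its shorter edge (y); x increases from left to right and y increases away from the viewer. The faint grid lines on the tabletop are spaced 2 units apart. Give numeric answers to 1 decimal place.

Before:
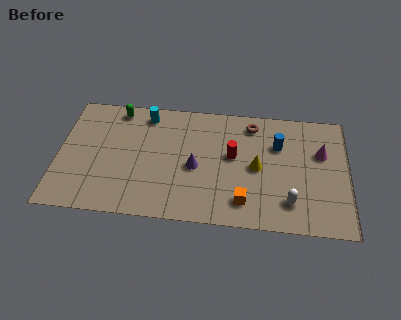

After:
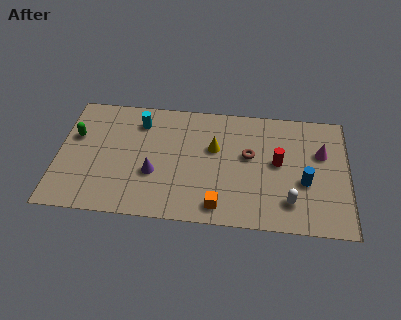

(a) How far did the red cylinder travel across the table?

2.2

The red cylinder moved from about (8.5, 4.3) to (10.7, 4.1), a distance of √(2.2² + 0.2²) ≈ 2.2.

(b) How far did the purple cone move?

2.1

The purple cone moved from about (6.7, 3.4) to (4.7, 2.8), a distance of √(2.0² + 0.6²) ≈ 2.1.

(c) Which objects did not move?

the magenta cone and the white capsule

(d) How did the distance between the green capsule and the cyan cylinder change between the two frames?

+1.9

They were about 1.4 units apart before and 3.3 after — 1.9 units further apart.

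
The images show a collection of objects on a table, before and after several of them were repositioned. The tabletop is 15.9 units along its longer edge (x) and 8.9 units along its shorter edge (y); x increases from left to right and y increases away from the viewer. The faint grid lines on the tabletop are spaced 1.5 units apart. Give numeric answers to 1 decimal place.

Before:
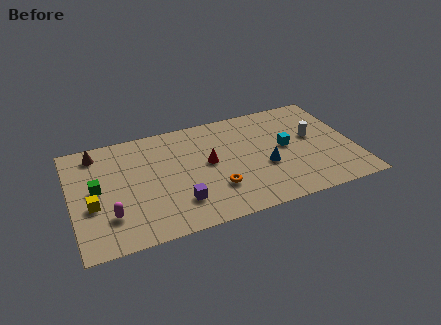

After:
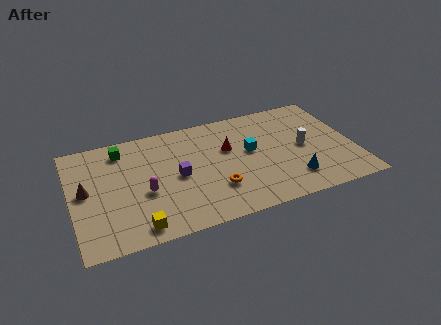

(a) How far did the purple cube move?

2.1

The purple cube moved from about (5.8, 2.2) to (5.9, 4.3), a distance of √(0.1² + 2.1²) ≈ 2.1.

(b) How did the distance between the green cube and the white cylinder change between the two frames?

-1.8

The distance was about 12.3 in the first image and 10.5 in the second, so they moved 1.8 units closer together.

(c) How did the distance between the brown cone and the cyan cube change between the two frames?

-1.6

They were about 10.9 units apart before and 9.3 after — 1.6 units closer together.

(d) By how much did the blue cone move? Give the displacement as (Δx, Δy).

(1.4, -1.5)

The blue cone started near (10.8, 3.5) and ended near (12.2, 2.0).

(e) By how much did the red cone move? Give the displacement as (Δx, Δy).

(1.2, 0.8)

From the two frames, the red cone sits at roughly (7.7, 4.8) before and (8.9, 5.6) after.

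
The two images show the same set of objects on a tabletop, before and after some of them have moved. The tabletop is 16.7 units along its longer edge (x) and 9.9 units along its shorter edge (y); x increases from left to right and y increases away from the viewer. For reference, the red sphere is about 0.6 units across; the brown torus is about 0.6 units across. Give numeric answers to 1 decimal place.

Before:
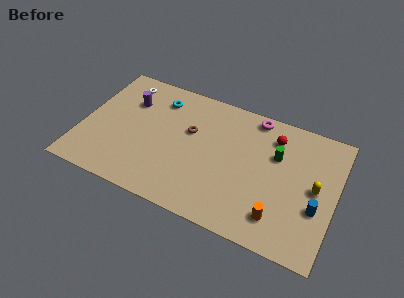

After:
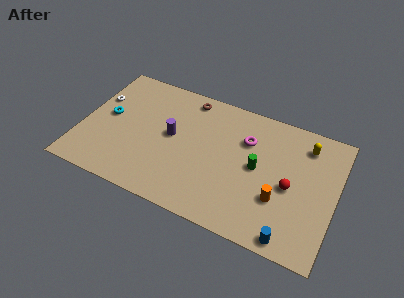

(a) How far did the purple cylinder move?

3.5

The purple cylinder moved from about (2.8, 7.0) to (5.9, 5.3), a distance of √(3.1² + 1.7²) ≈ 3.5.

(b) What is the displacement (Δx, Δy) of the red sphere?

(1.4, -3.3)

From the two frames, the red sphere sits at roughly (12.4, 7.8) before and (13.8, 4.5) after.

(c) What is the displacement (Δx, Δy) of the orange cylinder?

(-0.1, 1.3)

The orange cylinder was at about (13.3, 2.0) and moved to about (13.2, 3.3).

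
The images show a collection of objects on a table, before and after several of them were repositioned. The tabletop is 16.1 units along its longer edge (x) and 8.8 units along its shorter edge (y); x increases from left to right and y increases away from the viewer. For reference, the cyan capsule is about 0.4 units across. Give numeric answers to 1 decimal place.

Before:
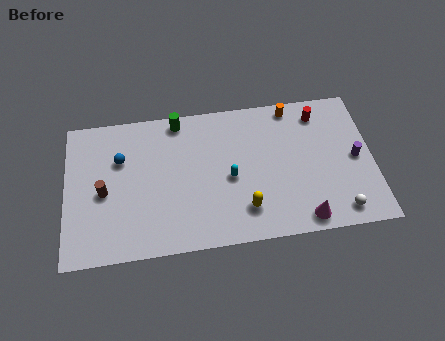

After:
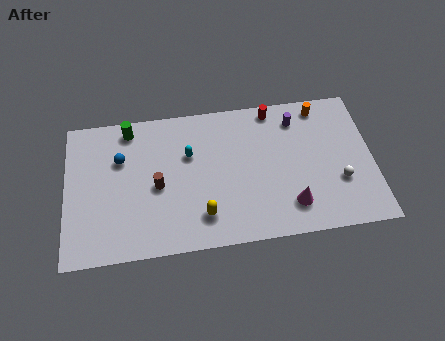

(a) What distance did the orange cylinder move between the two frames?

1.5

The orange cylinder moved from about (12.0, 7.9) to (13.5, 7.7), a distance of √(1.5² + 0.2²) ≈ 1.5.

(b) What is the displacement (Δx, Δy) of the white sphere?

(0.1, 1.8)

The white sphere started near (14.2, 1.2) and ended near (14.3, 3.0).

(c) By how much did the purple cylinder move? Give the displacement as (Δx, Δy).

(-3.0, 2.8)

The purple cylinder was at about (15.2, 4.3) and moved to about (12.2, 7.1).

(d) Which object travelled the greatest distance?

the purple cylinder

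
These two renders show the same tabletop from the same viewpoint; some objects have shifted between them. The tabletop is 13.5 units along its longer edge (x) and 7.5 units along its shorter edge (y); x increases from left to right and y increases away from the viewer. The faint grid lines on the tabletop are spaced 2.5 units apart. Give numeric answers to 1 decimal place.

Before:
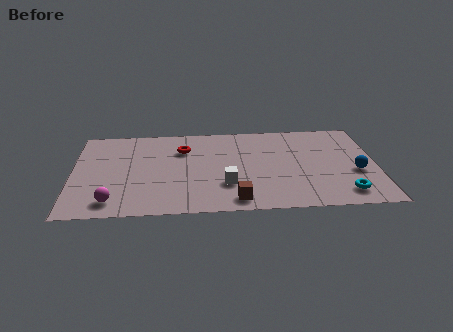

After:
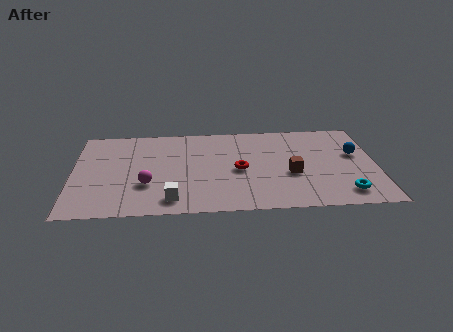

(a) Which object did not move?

the cyan torus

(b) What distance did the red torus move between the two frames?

3.1

The red torus was near (4.9, 5.4) before and (7.4, 3.5) after, so it travelled √(2.5² + 1.9²) ≈ 3.1 units.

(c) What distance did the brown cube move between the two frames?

3.2

The brown cube moved from about (7.2, 1.0) to (9.7, 3.0), a distance of √(2.5² + 2.0²) ≈ 3.2.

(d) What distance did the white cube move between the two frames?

2.6

The white cube was near (6.8, 2.3) before and (4.4, 1.2) after, so it travelled √(2.4² + 1.1²) ≈ 2.6 units.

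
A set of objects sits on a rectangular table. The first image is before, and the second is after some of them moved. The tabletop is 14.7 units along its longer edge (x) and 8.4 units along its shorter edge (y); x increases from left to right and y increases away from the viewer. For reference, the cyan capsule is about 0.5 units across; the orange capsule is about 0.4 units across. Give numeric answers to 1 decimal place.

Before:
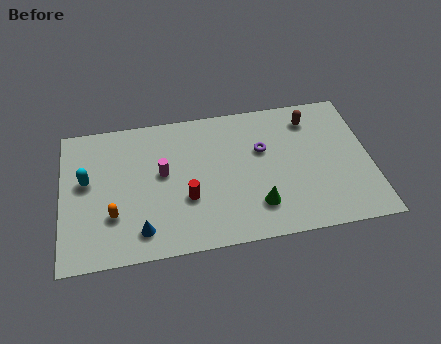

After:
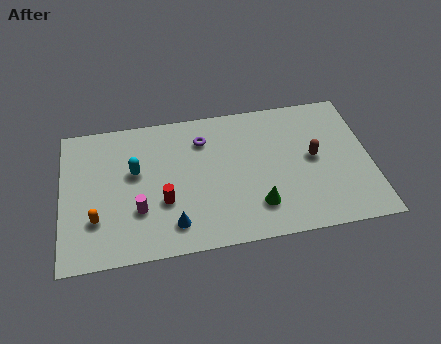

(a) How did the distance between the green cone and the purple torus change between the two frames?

+1.7

Before: roughly 3.3 units apart; after: 5.0. That's 1.7 units further apart.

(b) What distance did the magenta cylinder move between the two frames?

2.3

The magenta cylinder moved from about (4.8, 4.7) to (3.6, 2.7), a distance of √(1.2² + 2.0²) ≈ 2.3.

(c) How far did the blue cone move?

1.5

The blue cone moved from about (3.7, 1.5) to (5.2, 1.6), a distance of √(1.5² + 0.1²) ≈ 1.5.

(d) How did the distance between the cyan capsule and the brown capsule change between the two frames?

-2.5

Before: roughly 11.0 units apart; after: 8.5. That's 2.5 units closer together.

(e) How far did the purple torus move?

3.0

The purple torus moved from about (9.6, 5.3) to (6.8, 6.4), a distance of √(2.8² + 1.1²) ≈ 3.0.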